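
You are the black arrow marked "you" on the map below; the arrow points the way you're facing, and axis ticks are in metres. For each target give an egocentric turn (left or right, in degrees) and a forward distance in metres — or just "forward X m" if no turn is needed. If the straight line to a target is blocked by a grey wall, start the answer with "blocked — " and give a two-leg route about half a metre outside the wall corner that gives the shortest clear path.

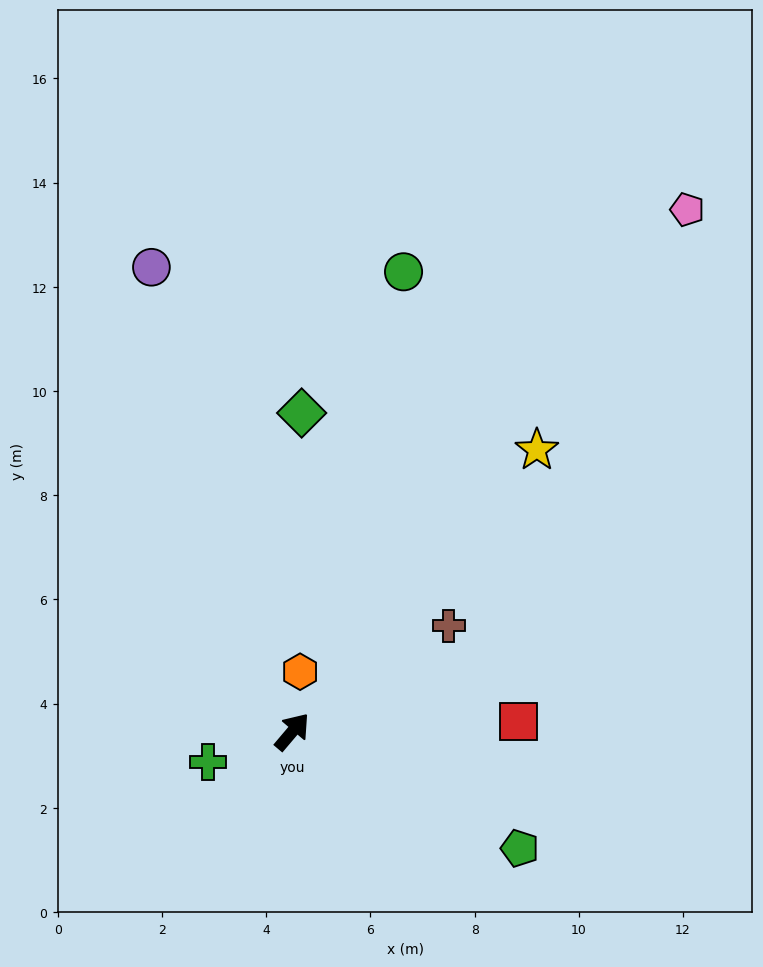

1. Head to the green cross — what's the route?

turn left 150°, forward 1.7 m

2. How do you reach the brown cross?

turn right 16°, forward 3.6 m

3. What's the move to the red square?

turn right 47°, forward 4.3 m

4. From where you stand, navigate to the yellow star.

forward 7.2 m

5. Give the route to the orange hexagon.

turn left 33°, forward 1.2 m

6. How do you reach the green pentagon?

turn right 77°, forward 4.9 m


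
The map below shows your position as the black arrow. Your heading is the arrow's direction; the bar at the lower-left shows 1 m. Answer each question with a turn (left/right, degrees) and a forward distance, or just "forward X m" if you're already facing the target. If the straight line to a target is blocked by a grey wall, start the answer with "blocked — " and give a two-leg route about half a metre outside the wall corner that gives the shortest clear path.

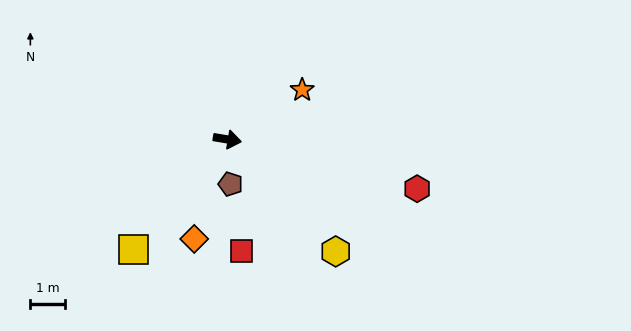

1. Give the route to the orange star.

turn left 43°, forward 2.6 m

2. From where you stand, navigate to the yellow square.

turn right 121°, forward 4.2 m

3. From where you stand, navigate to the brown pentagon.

turn right 76°, forward 1.3 m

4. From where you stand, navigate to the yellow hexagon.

turn right 36°, forward 4.5 m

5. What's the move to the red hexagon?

turn right 5°, forward 5.7 m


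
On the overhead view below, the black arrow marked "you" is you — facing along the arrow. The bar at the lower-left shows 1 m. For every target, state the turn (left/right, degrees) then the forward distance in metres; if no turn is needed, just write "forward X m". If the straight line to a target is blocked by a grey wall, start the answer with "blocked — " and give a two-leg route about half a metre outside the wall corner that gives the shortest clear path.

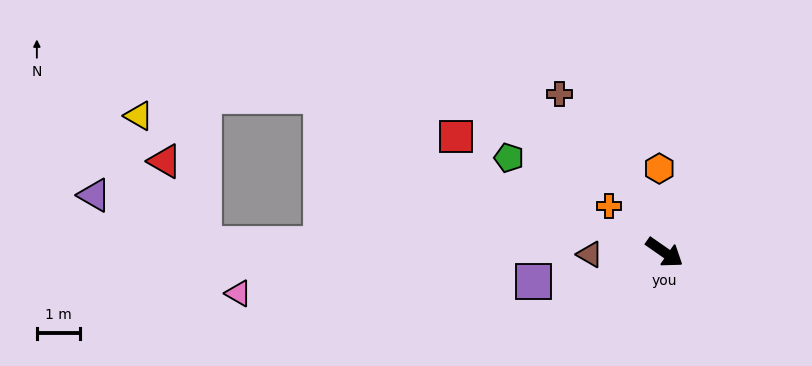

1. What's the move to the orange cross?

turn left 175°, forward 1.7 m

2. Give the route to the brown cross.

turn left 158°, forward 4.4 m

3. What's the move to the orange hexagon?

turn left 128°, forward 2.0 m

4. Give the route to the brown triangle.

turn right 144°, forward 1.7 m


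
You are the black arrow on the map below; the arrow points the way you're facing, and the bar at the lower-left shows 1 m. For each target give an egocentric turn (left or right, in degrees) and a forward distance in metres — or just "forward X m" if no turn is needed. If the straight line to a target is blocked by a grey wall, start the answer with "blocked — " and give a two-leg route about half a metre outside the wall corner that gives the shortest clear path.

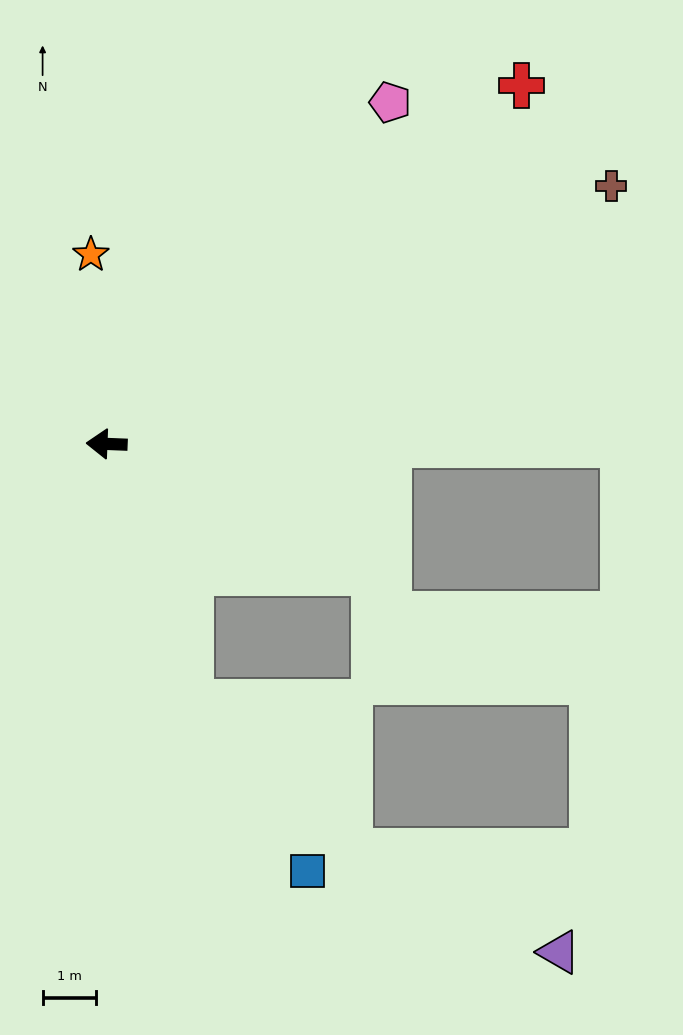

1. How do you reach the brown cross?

turn right 151°, forward 10.5 m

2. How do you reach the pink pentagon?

turn right 127°, forward 8.3 m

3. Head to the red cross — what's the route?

turn right 137°, forward 10.2 m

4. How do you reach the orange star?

turn right 83°, forward 3.5 m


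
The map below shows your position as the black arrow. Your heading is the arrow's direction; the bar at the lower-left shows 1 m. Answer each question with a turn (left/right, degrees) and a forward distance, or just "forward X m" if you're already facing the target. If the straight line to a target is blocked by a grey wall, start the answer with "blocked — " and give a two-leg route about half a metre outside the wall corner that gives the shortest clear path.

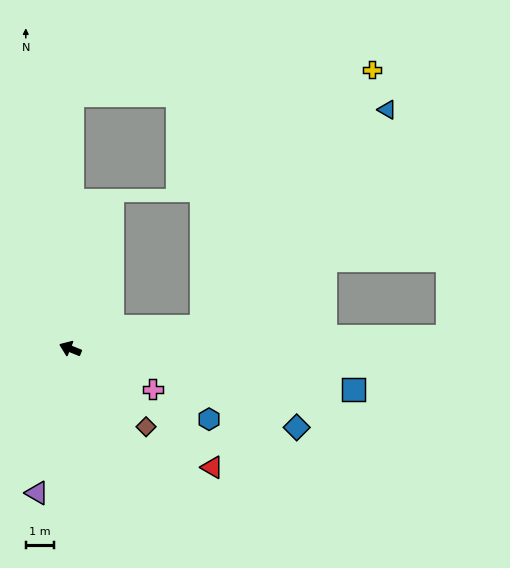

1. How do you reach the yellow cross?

blocked — turn right 148°, forward 4.8 m, then turn left 47°, forward 11.0 m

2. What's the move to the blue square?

turn right 166°, forward 10.2 m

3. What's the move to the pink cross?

turn left 176°, forward 3.3 m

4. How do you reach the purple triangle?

turn left 99°, forward 5.3 m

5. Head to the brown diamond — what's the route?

turn left 156°, forward 3.9 m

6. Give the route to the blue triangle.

blocked — turn right 148°, forward 4.8 m, then turn left 40°, forward 10.2 m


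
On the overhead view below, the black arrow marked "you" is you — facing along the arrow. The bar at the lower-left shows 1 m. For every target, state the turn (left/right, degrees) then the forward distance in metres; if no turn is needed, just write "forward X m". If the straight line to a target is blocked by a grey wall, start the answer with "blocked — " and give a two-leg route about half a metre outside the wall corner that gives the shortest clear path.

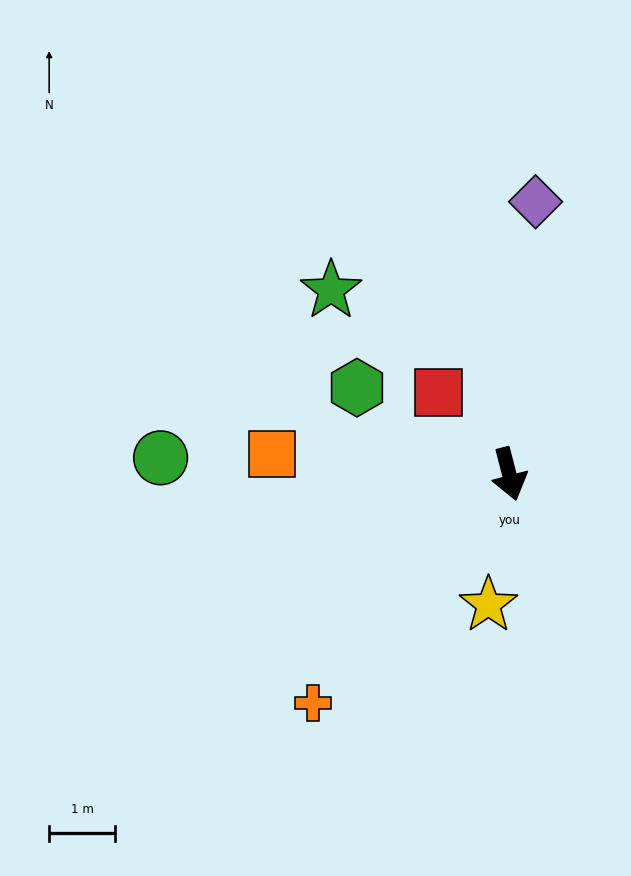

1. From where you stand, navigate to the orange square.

turn right 109°, forward 3.6 m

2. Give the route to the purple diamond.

turn left 160°, forward 4.1 m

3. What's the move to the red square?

turn right 154°, forward 1.6 m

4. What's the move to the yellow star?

turn right 24°, forward 2.0 m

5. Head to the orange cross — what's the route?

turn right 55°, forward 4.6 m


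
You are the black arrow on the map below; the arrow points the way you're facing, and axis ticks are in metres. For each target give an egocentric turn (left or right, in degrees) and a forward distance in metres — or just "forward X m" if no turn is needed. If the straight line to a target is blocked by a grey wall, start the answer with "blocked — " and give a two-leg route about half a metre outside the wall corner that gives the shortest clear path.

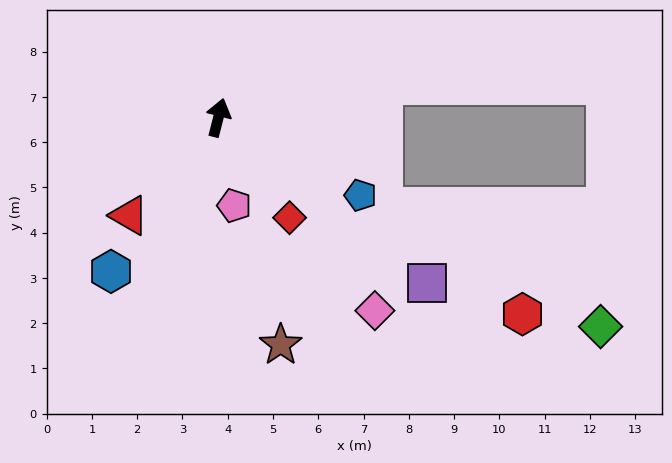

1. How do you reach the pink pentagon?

turn right 155°, forward 2.0 m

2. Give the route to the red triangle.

turn left 152°, forward 2.9 m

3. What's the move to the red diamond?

turn right 130°, forward 2.7 m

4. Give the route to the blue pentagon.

turn right 104°, forward 3.6 m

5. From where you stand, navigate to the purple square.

turn right 114°, forward 5.9 m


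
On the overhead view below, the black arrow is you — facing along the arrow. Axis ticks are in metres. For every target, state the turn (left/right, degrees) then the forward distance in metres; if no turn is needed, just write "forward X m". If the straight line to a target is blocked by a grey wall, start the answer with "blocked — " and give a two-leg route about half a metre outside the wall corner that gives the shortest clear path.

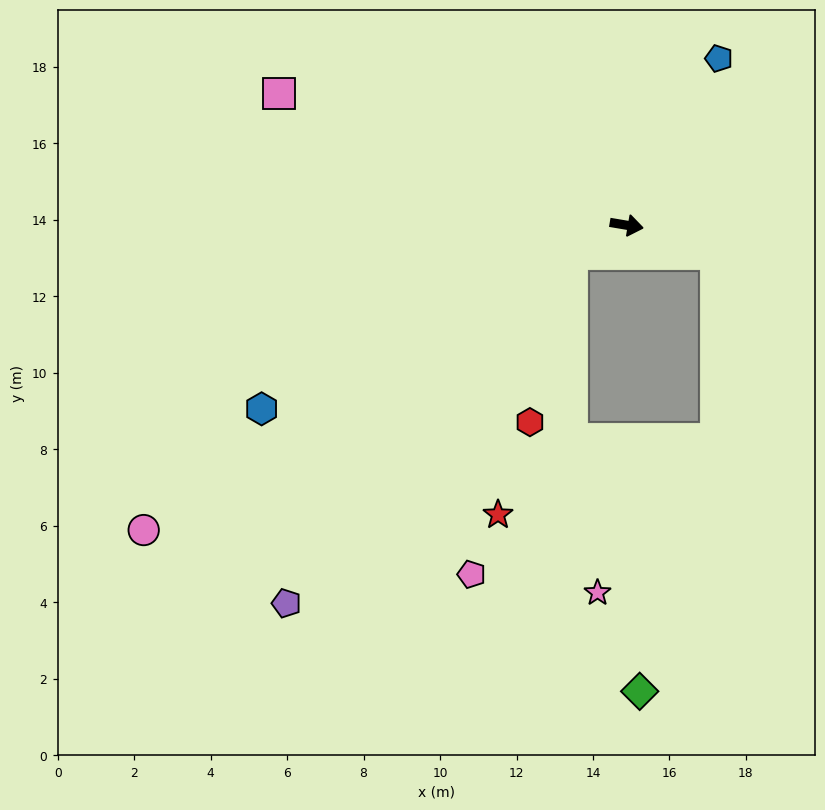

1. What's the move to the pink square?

turn left 169°, forward 9.7 m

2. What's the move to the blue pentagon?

turn left 71°, forward 5.0 m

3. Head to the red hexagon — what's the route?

blocked — turn right 143°, forward 1.6 m, then turn left 49°, forward 4.5 m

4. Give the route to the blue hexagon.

turn right 144°, forward 10.7 m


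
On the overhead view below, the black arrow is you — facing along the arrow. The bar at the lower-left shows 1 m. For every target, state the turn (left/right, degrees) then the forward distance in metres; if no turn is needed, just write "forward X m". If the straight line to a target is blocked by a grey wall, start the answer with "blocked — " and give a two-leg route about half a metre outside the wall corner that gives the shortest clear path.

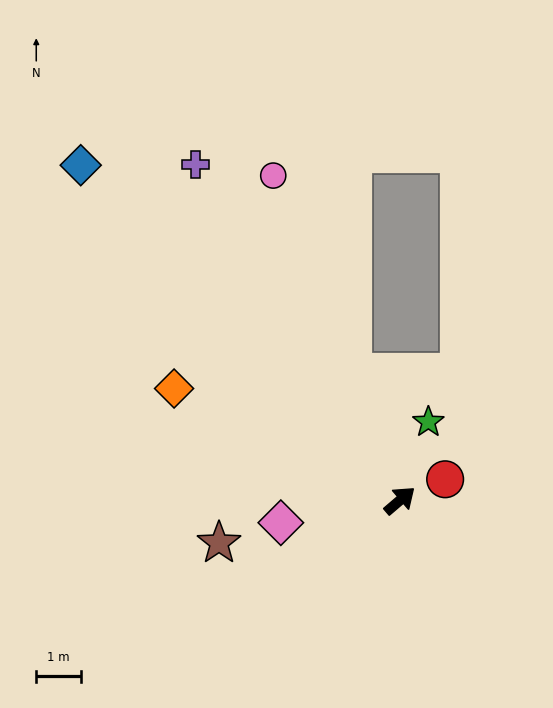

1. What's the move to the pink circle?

turn left 71°, forward 7.8 m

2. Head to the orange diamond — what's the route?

turn left 113°, forward 5.6 m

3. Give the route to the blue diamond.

turn left 93°, forward 10.3 m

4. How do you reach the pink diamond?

turn left 150°, forward 2.7 m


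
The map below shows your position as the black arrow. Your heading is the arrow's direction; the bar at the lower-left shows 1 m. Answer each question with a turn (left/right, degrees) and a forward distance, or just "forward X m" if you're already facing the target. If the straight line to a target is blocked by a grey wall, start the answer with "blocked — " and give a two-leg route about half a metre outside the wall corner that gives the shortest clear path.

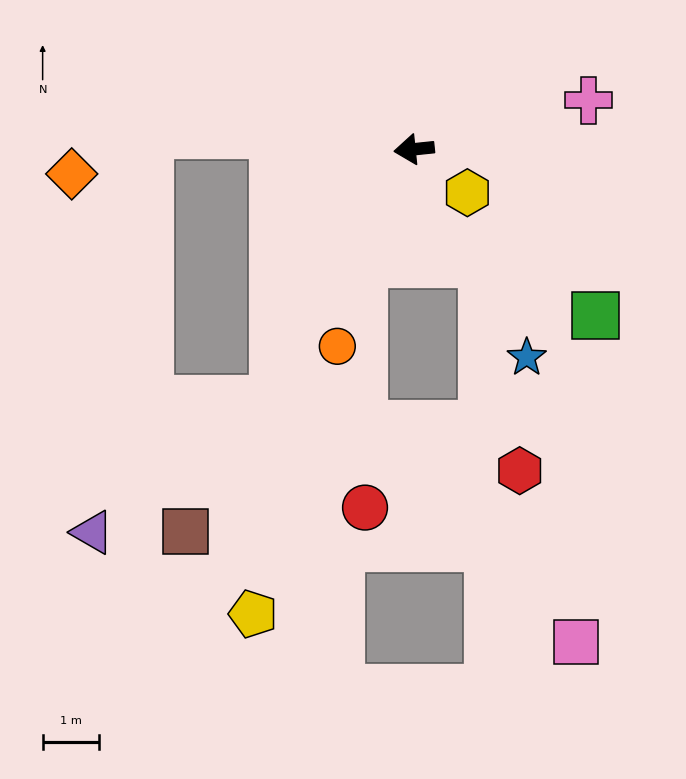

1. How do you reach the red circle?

blocked — turn left 60°, forward 2.2 m, then turn left 24°, forward 4.4 m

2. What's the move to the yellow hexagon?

turn left 135°, forward 1.2 m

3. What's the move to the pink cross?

turn right 170°, forward 3.2 m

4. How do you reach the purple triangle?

blocked — turn left 55°, forward 5.1 m, then turn right 25°, forward 4.0 m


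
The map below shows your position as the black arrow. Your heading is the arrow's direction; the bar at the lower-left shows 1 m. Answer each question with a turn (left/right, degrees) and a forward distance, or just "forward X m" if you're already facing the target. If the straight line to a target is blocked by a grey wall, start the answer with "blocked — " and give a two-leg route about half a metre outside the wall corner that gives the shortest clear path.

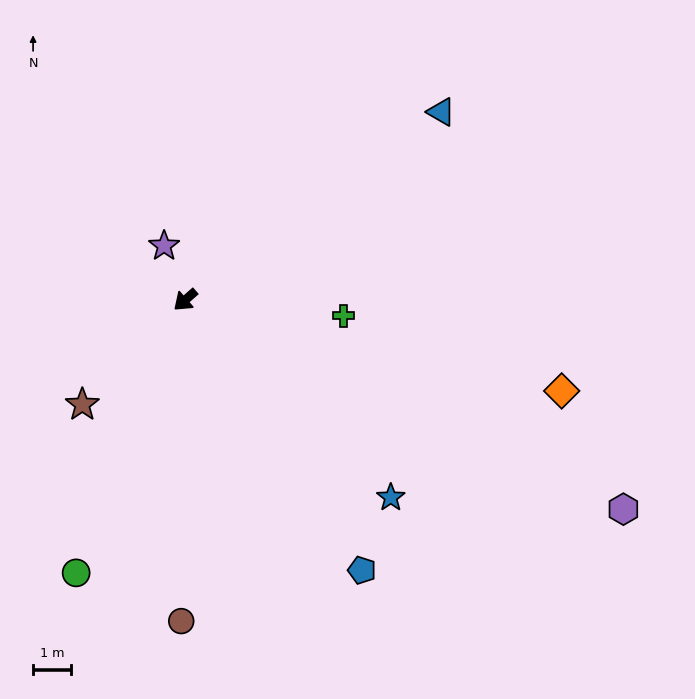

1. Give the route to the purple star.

turn right 110°, forward 1.5 m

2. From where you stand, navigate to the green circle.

turn left 27°, forward 7.7 m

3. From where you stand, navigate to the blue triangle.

turn left 175°, forward 8.3 m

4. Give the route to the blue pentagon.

turn left 82°, forward 8.5 m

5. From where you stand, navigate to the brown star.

turn left 4°, forward 3.9 m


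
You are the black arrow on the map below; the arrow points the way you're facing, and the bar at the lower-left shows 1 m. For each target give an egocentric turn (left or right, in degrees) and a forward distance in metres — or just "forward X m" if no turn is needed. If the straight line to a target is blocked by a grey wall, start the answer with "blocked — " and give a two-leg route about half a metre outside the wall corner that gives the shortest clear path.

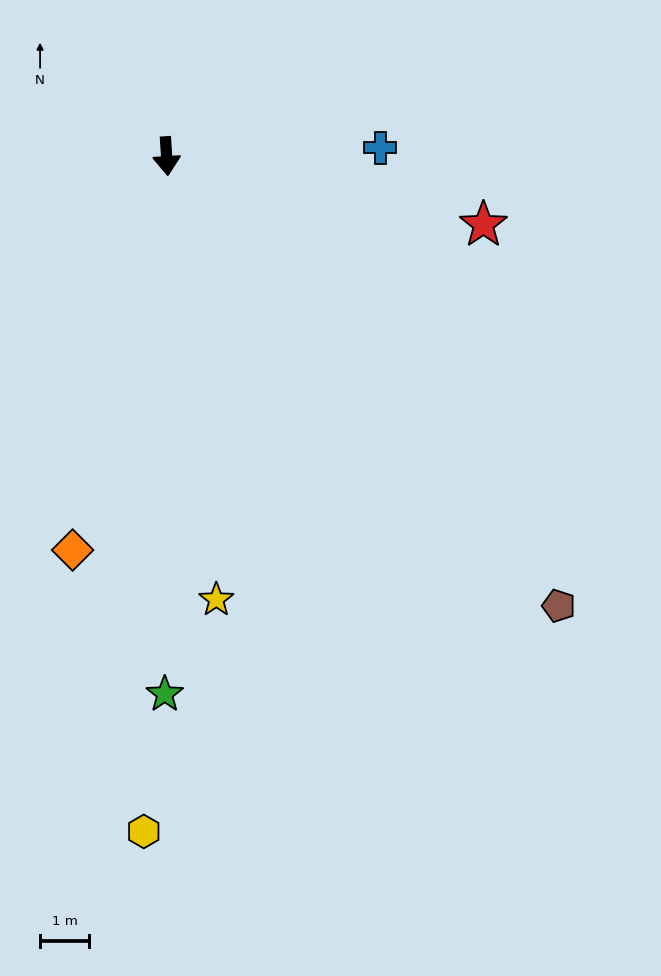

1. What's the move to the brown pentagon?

turn left 37°, forward 12.2 m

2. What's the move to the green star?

turn right 4°, forward 11.0 m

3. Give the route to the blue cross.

turn left 89°, forward 4.4 m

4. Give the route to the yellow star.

turn left 3°, forward 9.1 m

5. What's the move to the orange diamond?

turn right 17°, forward 8.3 m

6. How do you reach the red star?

turn left 74°, forward 6.6 m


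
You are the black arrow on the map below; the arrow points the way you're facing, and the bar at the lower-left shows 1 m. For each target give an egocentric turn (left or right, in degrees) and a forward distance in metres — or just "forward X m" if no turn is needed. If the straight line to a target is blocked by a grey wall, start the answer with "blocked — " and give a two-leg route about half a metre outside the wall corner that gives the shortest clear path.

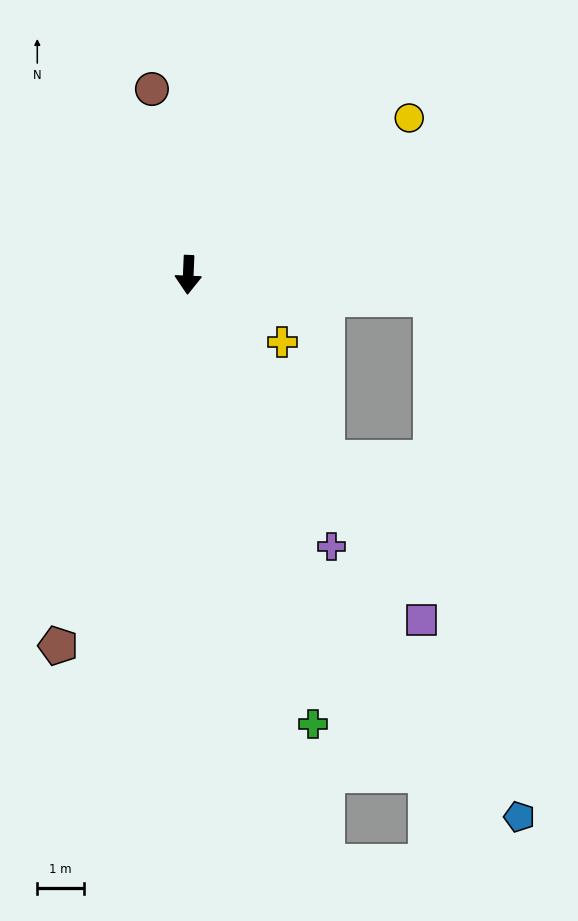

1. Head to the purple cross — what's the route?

turn left 30°, forward 6.6 m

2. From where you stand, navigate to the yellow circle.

turn left 128°, forward 5.8 m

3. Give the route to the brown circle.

turn right 167°, forward 4.1 m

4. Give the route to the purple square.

turn left 36°, forward 8.9 m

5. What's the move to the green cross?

turn left 18°, forward 10.0 m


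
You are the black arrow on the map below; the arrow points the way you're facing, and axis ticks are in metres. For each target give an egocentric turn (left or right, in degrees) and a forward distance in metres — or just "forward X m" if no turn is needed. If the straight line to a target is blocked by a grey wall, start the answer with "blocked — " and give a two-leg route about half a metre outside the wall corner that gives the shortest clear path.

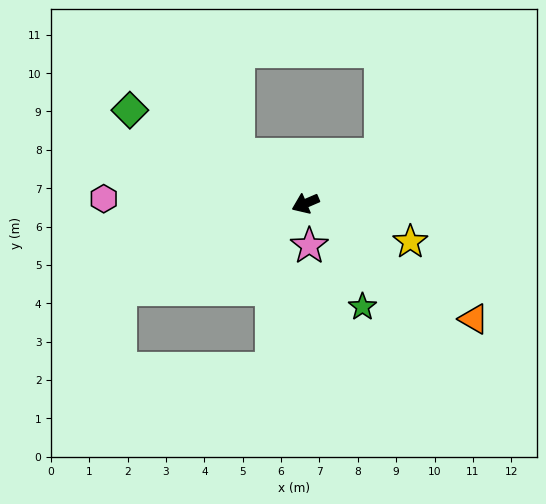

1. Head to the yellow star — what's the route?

turn left 137°, forward 2.9 m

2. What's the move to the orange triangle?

turn left 122°, forward 5.3 m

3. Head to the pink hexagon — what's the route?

turn right 25°, forward 5.3 m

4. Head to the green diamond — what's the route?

turn right 51°, forward 5.2 m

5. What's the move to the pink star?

turn left 72°, forward 1.1 m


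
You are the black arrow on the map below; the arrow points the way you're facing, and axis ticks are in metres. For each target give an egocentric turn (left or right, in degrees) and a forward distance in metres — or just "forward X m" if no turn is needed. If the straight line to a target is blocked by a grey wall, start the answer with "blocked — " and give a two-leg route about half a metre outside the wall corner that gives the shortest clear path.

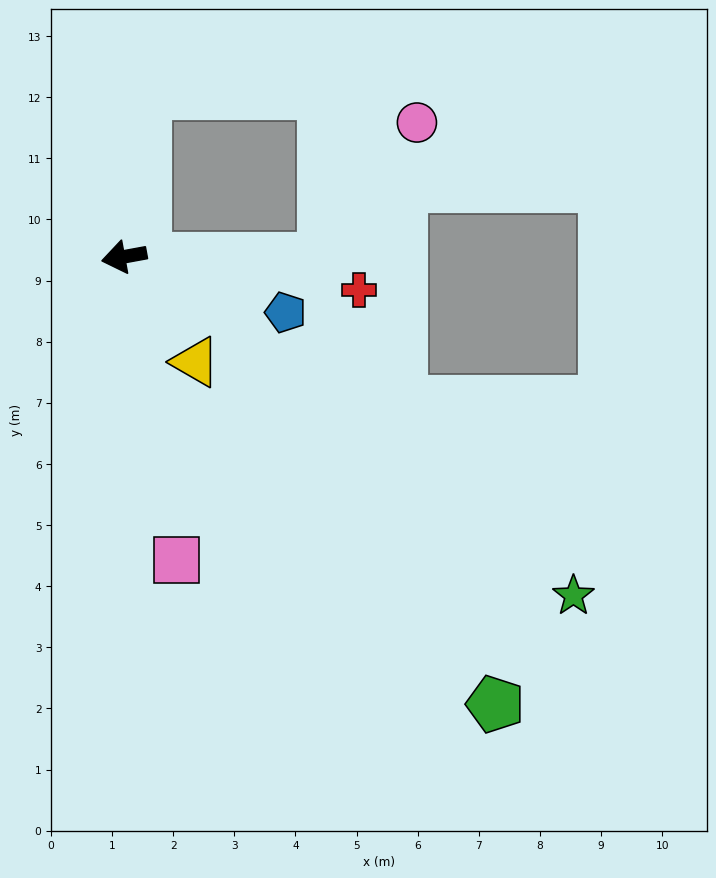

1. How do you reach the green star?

turn left 133°, forward 9.2 m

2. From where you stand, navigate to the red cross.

turn left 162°, forward 3.9 m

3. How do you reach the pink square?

turn left 89°, forward 5.0 m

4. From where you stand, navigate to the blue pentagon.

turn left 151°, forward 2.8 m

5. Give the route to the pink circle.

blocked — turn left 169°, forward 3.3 m, then turn left 56°, forward 2.7 m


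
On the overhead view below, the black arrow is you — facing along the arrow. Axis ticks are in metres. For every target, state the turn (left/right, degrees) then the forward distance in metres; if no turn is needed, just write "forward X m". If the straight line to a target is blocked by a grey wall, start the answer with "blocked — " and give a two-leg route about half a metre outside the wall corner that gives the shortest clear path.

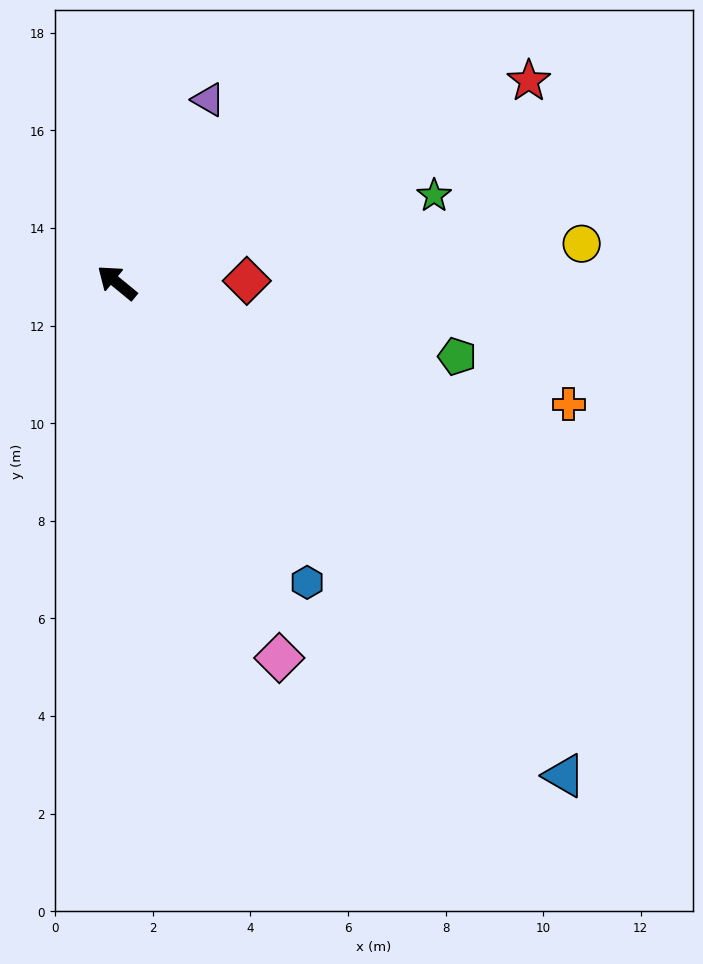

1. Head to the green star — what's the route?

turn right 125°, forward 6.7 m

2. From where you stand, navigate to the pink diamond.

turn left 153°, forward 8.4 m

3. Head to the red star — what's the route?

turn right 115°, forward 9.4 m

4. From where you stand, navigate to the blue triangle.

turn left 172°, forward 13.6 m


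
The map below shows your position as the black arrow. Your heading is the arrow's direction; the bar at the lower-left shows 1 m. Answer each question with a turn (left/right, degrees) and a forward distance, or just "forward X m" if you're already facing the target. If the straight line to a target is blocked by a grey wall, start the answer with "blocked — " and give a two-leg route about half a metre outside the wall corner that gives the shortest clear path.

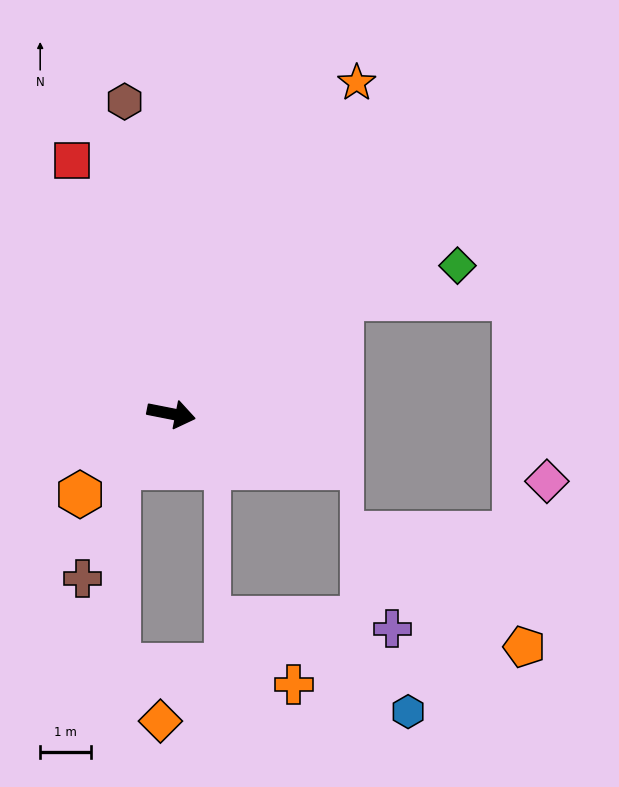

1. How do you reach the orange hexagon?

turn right 127°, forward 2.4 m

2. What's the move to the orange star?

turn left 72°, forward 7.4 m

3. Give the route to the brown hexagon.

turn left 110°, forward 6.2 m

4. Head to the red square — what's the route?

turn left 123°, forward 5.3 m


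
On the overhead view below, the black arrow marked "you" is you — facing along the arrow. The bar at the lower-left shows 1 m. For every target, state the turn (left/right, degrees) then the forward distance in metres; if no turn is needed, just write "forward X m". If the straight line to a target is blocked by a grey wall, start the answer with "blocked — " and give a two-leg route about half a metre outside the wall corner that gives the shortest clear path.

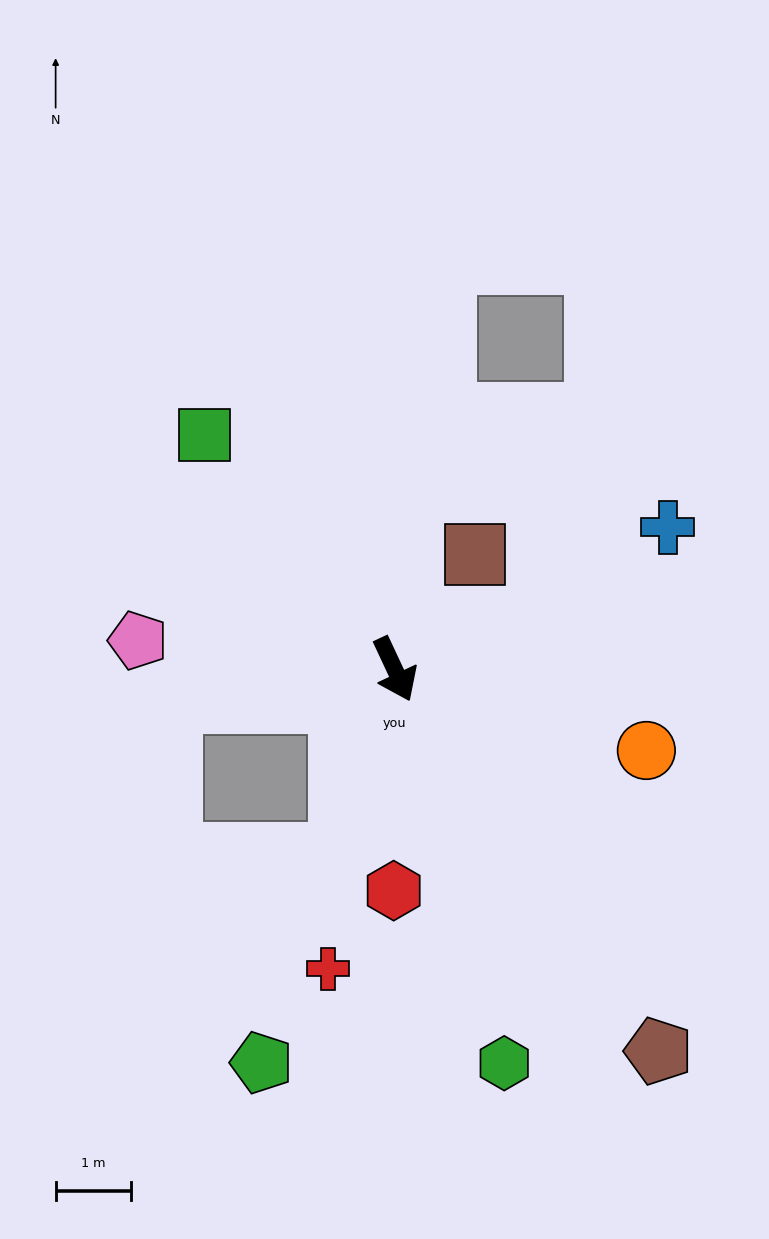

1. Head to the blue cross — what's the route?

turn left 92°, forward 4.1 m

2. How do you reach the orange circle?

turn left 47°, forward 3.5 m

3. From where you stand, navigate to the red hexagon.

turn right 25°, forward 2.9 m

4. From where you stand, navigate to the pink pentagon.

turn right 121°, forward 3.4 m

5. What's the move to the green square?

turn right 166°, forward 4.0 m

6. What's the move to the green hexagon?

turn right 10°, forward 5.4 m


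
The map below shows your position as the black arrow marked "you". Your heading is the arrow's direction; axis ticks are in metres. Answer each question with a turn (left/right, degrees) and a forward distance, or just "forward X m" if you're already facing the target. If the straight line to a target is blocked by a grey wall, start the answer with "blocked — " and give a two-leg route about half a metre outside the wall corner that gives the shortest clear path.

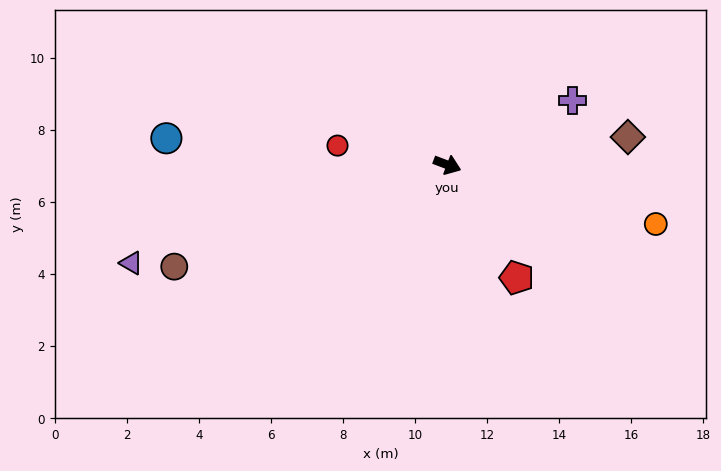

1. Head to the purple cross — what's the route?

turn left 48°, forward 3.9 m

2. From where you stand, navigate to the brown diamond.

turn left 30°, forward 5.1 m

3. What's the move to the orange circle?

turn left 5°, forward 6.0 m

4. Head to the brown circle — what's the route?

turn right 139°, forward 8.1 m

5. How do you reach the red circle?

turn right 169°, forward 3.1 m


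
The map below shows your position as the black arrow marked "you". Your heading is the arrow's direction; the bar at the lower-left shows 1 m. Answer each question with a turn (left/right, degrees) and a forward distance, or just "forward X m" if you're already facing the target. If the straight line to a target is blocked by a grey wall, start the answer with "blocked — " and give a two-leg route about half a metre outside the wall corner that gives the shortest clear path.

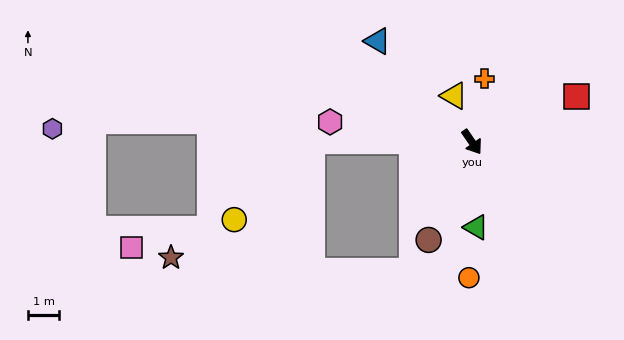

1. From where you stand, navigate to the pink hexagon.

turn right 133°, forward 4.6 m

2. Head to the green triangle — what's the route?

turn right 32°, forward 2.7 m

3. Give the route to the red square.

turn left 79°, forward 3.6 m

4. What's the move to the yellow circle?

blocked — turn right 125°, forward 5.1 m, then turn left 46°, forward 3.5 m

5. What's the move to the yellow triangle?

turn left 167°, forward 1.6 m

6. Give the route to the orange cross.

turn left 134°, forward 2.1 m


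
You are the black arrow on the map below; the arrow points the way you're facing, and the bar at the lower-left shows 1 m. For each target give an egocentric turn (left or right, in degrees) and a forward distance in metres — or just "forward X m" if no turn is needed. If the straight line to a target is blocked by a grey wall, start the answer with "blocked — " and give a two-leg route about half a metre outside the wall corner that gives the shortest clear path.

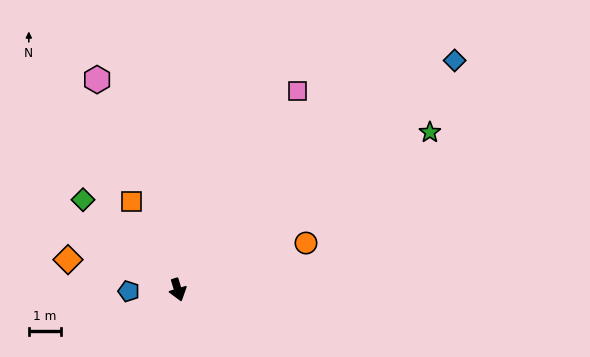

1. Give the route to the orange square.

turn right 169°, forward 3.1 m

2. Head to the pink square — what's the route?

turn left 132°, forward 7.3 m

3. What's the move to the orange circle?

turn left 93°, forward 4.3 m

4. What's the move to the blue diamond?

turn left 113°, forward 11.3 m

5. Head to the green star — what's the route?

turn left 105°, forward 9.3 m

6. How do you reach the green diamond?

turn right 150°, forward 4.1 m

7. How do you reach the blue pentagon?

turn right 105°, forward 1.5 m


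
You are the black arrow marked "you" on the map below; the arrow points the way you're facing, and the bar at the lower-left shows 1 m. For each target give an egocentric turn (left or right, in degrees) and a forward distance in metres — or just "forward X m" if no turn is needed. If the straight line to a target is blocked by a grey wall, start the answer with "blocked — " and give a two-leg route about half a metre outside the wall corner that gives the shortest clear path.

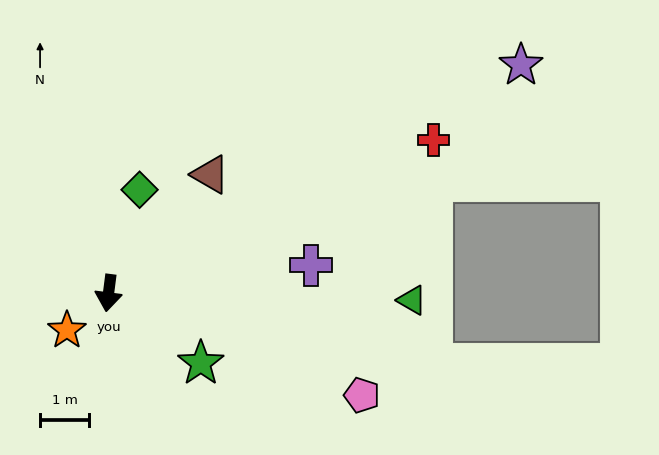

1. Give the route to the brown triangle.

turn left 147°, forward 3.2 m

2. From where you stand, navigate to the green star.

turn left 60°, forward 2.4 m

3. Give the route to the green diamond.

turn left 171°, forward 2.2 m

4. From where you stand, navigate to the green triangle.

turn left 96°, forward 6.2 m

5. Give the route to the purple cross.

turn left 105°, forward 4.2 m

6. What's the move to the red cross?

turn left 123°, forward 7.3 m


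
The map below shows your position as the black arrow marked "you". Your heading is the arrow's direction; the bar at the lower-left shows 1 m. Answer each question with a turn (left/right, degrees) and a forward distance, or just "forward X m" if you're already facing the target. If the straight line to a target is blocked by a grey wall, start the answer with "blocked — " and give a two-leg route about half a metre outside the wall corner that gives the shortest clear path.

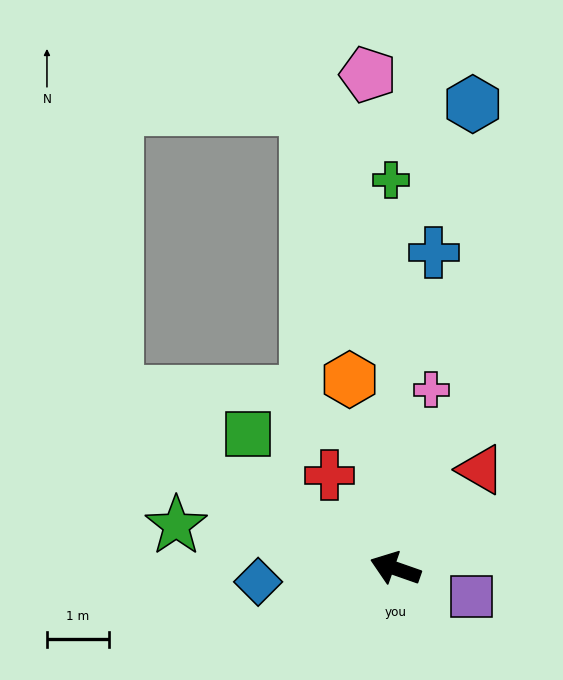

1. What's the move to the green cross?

turn right 70°, forward 6.2 m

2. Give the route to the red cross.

turn right 35°, forward 1.8 m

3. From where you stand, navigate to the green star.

turn left 8°, forward 3.6 m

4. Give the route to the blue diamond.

turn left 25°, forward 2.2 m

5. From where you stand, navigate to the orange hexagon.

turn right 57°, forward 3.1 m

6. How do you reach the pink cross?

turn right 82°, forward 2.9 m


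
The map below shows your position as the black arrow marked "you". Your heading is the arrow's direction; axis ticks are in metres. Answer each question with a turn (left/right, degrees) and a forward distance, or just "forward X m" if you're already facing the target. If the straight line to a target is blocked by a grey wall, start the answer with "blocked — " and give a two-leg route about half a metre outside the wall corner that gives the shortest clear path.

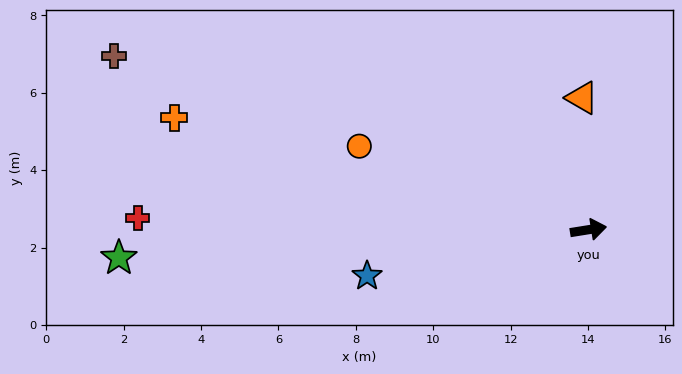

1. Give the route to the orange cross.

turn left 156°, forward 11.1 m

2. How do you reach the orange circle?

turn left 151°, forward 6.3 m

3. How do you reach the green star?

turn left 174°, forward 12.2 m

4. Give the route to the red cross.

turn left 169°, forward 11.7 m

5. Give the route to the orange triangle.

turn left 84°, forward 3.4 m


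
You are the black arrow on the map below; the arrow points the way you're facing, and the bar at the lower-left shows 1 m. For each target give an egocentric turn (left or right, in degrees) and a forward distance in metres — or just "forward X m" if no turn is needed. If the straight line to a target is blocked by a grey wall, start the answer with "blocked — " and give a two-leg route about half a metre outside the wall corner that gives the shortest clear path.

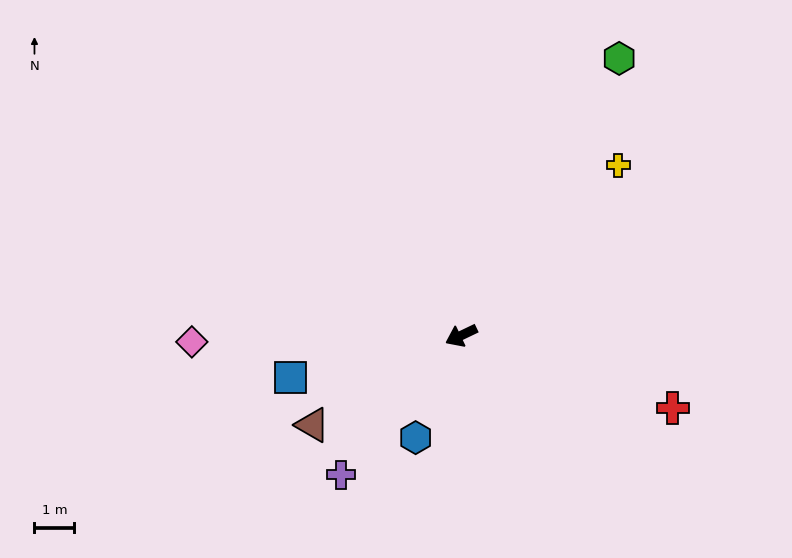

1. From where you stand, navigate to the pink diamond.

turn right 24°, forward 6.8 m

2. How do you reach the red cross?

turn left 135°, forward 5.6 m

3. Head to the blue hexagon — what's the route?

turn left 40°, forward 2.8 m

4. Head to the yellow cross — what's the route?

turn right 158°, forward 5.8 m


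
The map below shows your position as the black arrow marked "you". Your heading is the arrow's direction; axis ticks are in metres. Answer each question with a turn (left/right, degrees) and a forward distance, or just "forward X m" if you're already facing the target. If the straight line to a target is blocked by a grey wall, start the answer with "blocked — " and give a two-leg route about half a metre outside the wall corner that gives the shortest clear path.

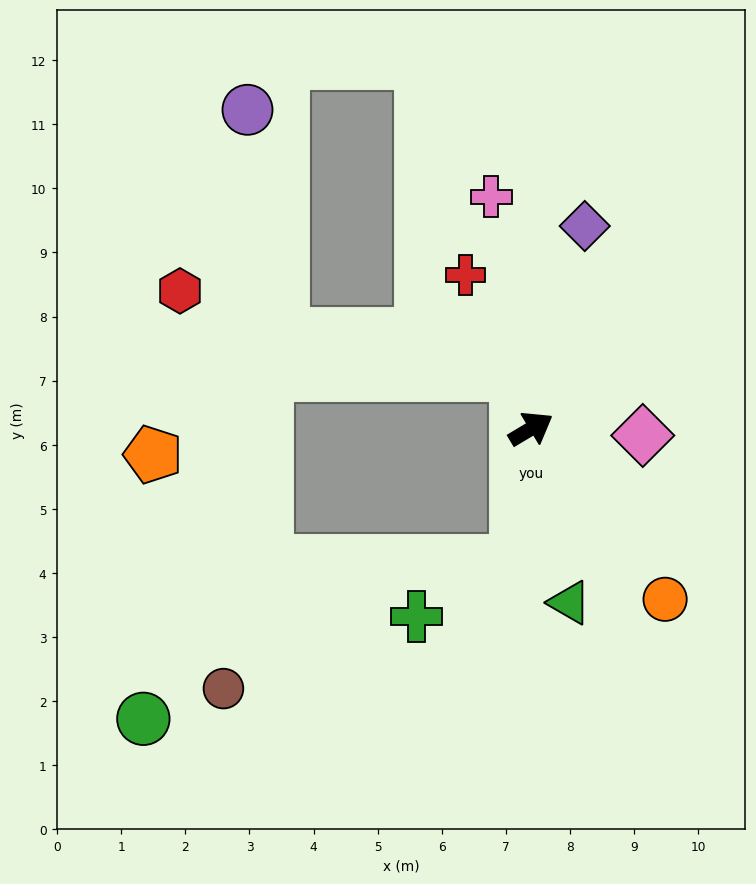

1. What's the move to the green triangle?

turn right 108°, forward 2.8 m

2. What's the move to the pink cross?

turn left 69°, forward 3.7 m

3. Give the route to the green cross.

blocked — turn right 127°, forward 2.1 m, then turn right 56°, forward 1.8 m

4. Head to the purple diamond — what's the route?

turn left 44°, forward 3.3 m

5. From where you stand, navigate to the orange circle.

turn right 83°, forward 3.4 m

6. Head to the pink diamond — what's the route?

turn right 34°, forward 1.7 m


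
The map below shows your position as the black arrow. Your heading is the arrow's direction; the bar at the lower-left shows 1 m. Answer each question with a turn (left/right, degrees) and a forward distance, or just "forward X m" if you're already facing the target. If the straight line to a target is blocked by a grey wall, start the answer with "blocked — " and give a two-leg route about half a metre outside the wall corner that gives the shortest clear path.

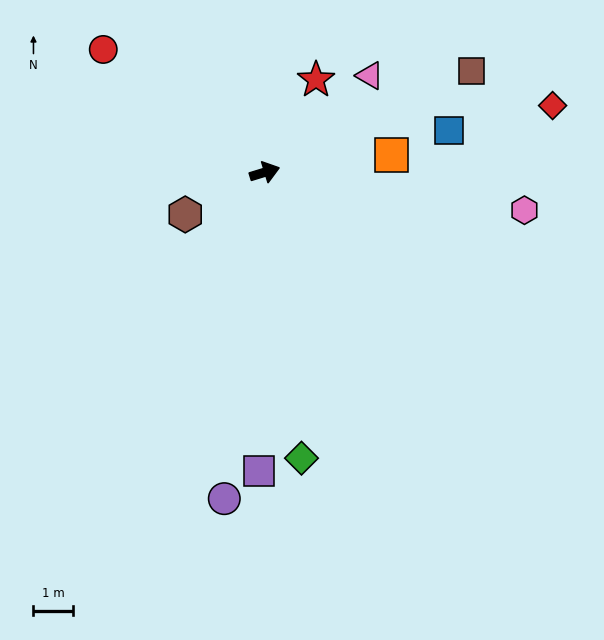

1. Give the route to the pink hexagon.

turn right 25°, forward 6.6 m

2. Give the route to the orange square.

turn right 9°, forward 3.2 m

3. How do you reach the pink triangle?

turn left 26°, forward 3.6 m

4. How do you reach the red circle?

turn left 126°, forward 5.1 m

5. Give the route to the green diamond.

turn right 100°, forward 7.2 m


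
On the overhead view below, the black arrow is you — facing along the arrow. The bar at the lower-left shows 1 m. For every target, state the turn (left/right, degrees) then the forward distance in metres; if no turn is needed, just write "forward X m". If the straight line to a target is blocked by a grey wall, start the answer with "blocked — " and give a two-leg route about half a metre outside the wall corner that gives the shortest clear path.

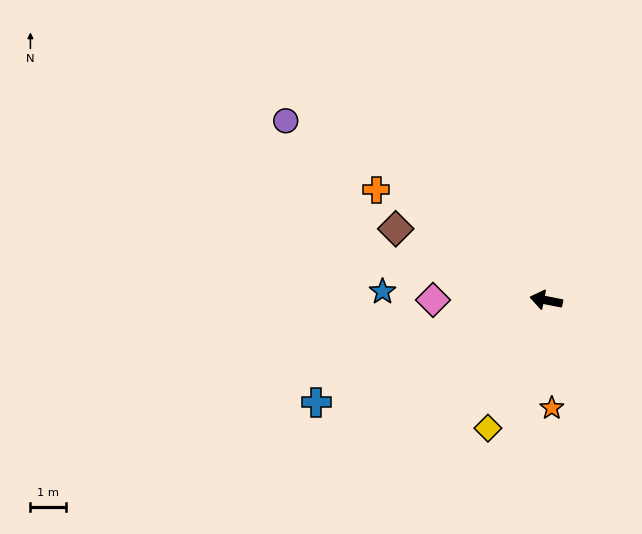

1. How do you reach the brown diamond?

turn right 14°, forward 4.7 m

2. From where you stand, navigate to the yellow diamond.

turn left 77°, forward 4.0 m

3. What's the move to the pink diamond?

turn left 11°, forward 3.2 m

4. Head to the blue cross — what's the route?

turn left 35°, forward 7.1 m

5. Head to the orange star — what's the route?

turn left 104°, forward 3.0 m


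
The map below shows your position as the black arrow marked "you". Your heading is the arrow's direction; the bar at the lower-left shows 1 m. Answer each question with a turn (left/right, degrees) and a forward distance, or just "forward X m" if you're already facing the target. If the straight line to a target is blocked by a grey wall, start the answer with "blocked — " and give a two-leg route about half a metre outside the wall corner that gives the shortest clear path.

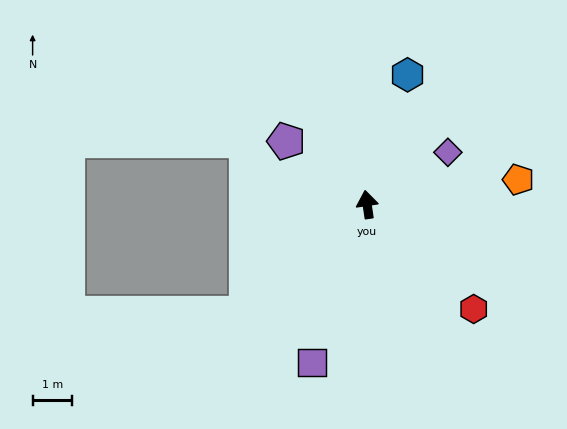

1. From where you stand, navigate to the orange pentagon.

turn right 89°, forward 3.9 m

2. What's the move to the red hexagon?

turn right 143°, forward 3.8 m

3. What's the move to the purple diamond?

turn right 66°, forward 2.4 m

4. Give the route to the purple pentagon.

turn left 44°, forward 2.6 m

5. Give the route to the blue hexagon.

turn right 26°, forward 3.4 m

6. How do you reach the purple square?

turn left 152°, forward 4.2 m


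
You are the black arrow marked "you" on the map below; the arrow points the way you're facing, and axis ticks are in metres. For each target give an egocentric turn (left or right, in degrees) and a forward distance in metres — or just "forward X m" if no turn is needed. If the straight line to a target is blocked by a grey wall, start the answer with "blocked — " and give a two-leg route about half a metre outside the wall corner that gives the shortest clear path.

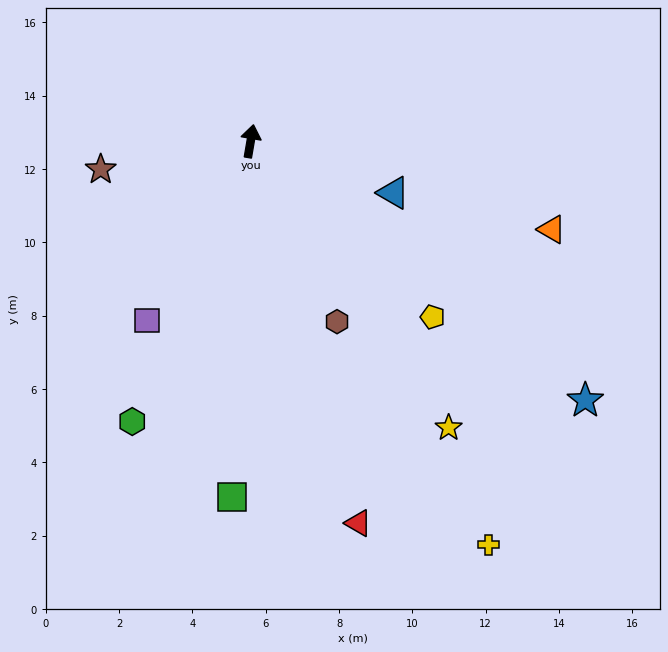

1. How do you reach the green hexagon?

turn left 167°, forward 8.3 m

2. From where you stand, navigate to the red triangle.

turn right 155°, forward 10.8 m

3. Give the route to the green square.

turn right 173°, forward 9.7 m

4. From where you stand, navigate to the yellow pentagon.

turn right 124°, forward 6.9 m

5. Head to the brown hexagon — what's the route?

turn right 145°, forward 5.5 m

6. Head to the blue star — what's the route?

turn right 118°, forward 11.5 m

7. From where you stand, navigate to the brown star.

turn left 110°, forward 4.2 m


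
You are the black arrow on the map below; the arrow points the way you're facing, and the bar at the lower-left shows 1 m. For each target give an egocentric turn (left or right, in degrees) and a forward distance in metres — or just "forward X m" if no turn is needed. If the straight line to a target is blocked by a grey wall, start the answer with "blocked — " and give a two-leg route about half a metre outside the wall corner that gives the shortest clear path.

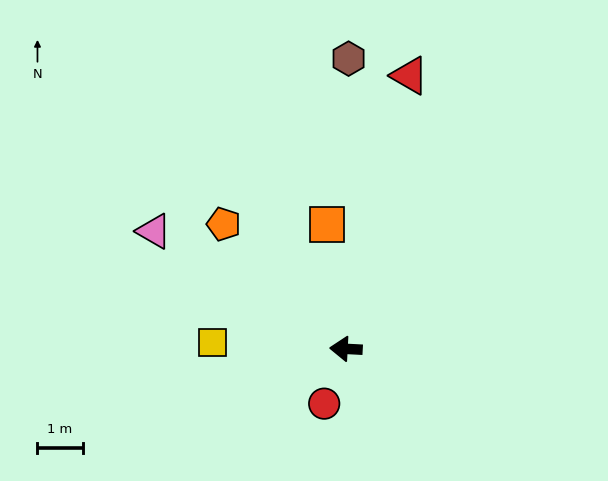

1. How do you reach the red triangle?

turn right 100°, forward 6.2 m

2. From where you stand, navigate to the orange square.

turn right 78°, forward 2.8 m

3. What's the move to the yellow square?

forward 3.0 m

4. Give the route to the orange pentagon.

turn right 43°, forward 3.9 m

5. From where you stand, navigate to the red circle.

turn left 71°, forward 1.3 m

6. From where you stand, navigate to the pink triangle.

turn right 29°, forward 5.0 m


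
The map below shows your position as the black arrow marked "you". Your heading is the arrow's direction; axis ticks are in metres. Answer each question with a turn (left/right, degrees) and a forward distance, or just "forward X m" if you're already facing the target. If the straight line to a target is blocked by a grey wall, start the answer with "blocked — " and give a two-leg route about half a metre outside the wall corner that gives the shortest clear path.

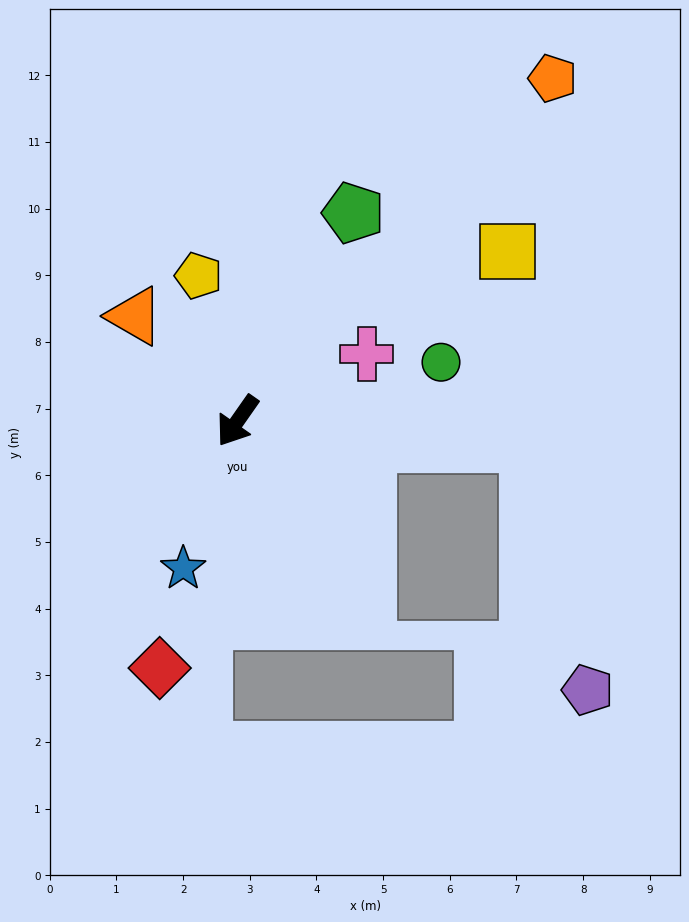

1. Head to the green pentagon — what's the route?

turn right 174°, forward 3.6 m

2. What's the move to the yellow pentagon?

turn right 130°, forward 2.3 m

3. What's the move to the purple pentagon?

blocked — turn left 121°, forward 4.4 m, then turn right 72°, forward 3.8 m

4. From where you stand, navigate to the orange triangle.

turn right 101°, forward 2.2 m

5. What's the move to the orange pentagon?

turn left 172°, forward 7.0 m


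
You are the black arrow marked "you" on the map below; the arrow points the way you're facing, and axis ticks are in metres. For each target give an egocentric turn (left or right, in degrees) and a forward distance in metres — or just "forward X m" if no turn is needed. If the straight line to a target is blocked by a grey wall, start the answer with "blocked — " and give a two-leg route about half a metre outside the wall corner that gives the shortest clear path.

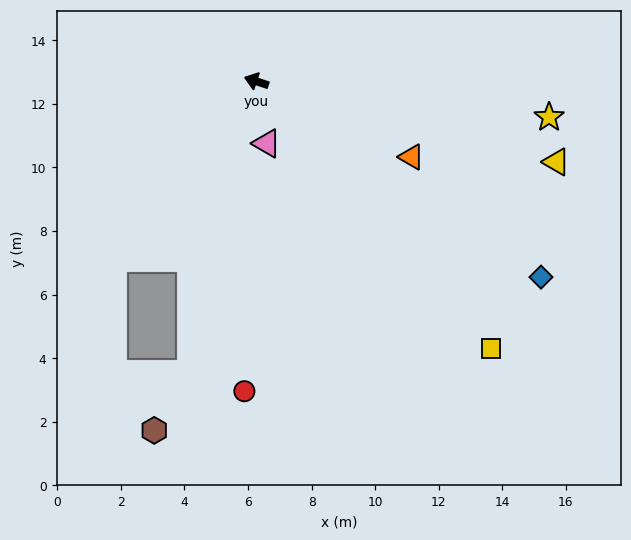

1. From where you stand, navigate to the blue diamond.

turn left 164°, forward 10.9 m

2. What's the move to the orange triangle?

turn left 172°, forward 5.4 m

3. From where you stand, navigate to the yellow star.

turn right 169°, forward 9.3 m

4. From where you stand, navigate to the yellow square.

turn left 150°, forward 11.2 m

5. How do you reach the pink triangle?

turn left 118°, forward 2.0 m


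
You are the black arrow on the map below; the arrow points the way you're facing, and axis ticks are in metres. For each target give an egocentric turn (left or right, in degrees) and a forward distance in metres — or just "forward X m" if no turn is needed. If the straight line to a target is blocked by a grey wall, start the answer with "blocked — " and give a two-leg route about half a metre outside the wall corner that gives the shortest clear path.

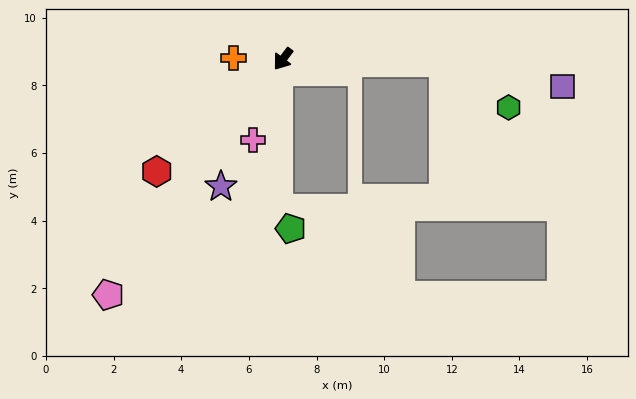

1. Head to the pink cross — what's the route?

turn left 17°, forward 2.6 m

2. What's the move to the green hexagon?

blocked — turn left 126°, forward 4.7 m, then turn right 33°, forward 2.3 m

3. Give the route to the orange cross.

turn right 54°, forward 1.5 m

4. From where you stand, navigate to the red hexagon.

turn right 11°, forward 5.0 m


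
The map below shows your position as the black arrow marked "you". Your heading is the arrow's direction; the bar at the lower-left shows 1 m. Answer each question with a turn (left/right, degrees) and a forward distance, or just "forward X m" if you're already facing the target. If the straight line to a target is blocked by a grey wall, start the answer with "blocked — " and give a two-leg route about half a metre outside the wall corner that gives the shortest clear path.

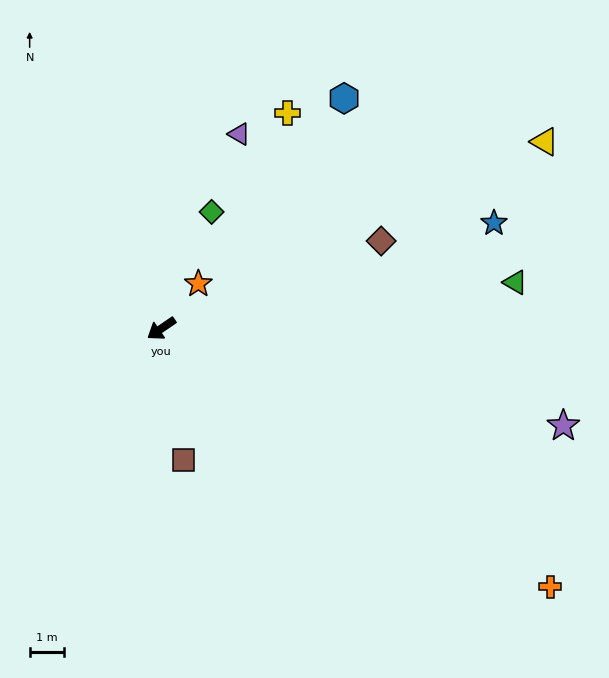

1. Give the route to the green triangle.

turn left 153°, forward 10.4 m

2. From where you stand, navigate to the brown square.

turn left 65°, forward 3.9 m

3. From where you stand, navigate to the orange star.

turn right 164°, forward 1.7 m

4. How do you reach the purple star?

turn left 132°, forward 12.0 m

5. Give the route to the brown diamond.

turn left 167°, forward 6.9 m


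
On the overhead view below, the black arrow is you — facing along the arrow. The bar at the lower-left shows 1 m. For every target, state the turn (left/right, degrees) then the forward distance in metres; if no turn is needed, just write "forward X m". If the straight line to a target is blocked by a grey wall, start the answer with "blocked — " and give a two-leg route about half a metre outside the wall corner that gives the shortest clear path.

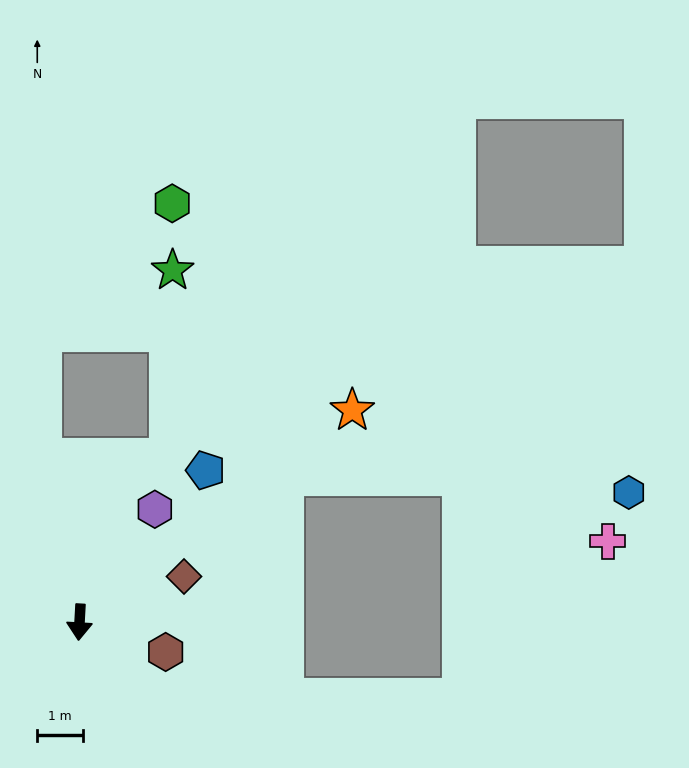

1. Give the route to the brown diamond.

turn left 117°, forward 2.5 m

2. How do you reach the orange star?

turn left 131°, forward 7.6 m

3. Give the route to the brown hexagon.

turn left 74°, forward 2.0 m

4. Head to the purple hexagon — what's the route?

turn left 149°, forward 3.0 m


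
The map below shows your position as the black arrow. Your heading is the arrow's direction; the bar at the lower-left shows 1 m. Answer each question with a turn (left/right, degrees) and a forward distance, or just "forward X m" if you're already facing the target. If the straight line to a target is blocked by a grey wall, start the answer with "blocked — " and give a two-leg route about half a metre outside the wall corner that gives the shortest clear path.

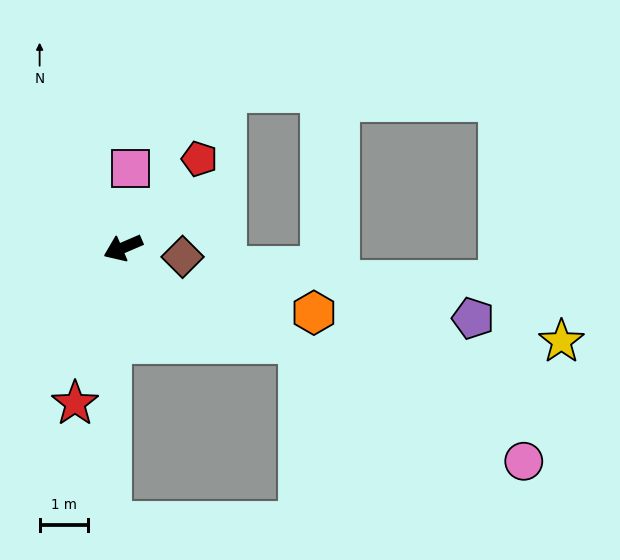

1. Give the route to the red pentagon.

turn right 154°, forward 2.4 m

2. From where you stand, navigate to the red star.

turn left 50°, forward 3.4 m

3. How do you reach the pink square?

turn right 119°, forward 1.6 m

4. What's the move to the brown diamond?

turn left 148°, forward 1.3 m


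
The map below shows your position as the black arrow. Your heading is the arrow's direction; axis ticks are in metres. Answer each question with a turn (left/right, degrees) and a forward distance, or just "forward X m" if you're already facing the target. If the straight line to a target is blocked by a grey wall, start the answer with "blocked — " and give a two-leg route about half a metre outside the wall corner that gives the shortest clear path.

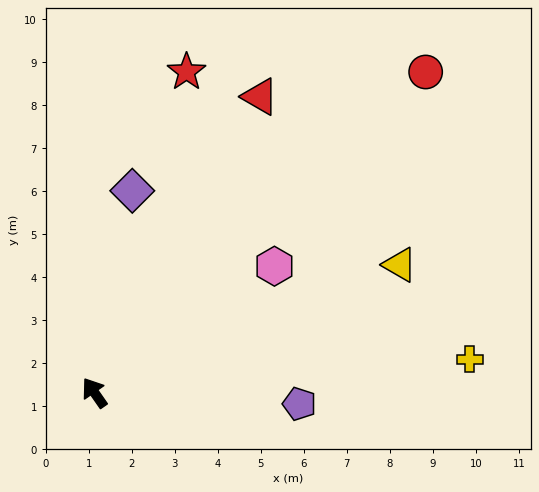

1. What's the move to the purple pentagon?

turn right 128°, forward 4.8 m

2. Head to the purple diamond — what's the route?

turn right 45°, forward 4.8 m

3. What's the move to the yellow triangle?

turn right 102°, forward 7.7 m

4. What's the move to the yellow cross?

turn right 120°, forward 8.8 m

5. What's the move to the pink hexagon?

turn right 90°, forward 5.1 m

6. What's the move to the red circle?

turn right 81°, forward 10.7 m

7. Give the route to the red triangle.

turn right 64°, forward 7.9 m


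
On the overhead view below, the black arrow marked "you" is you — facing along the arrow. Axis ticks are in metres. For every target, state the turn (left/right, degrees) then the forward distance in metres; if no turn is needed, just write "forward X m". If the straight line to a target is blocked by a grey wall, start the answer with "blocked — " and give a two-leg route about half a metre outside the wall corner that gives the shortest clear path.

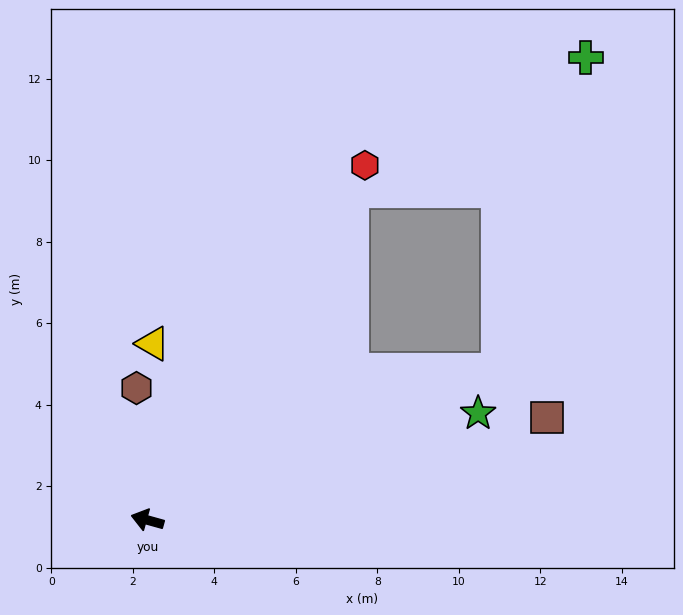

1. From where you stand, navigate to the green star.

turn right 147°, forward 8.5 m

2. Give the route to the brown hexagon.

turn right 70°, forward 3.3 m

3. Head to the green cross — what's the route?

blocked — turn right 141°, forward 9.4 m, then turn left 51°, forward 8.0 m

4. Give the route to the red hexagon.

turn right 106°, forward 10.2 m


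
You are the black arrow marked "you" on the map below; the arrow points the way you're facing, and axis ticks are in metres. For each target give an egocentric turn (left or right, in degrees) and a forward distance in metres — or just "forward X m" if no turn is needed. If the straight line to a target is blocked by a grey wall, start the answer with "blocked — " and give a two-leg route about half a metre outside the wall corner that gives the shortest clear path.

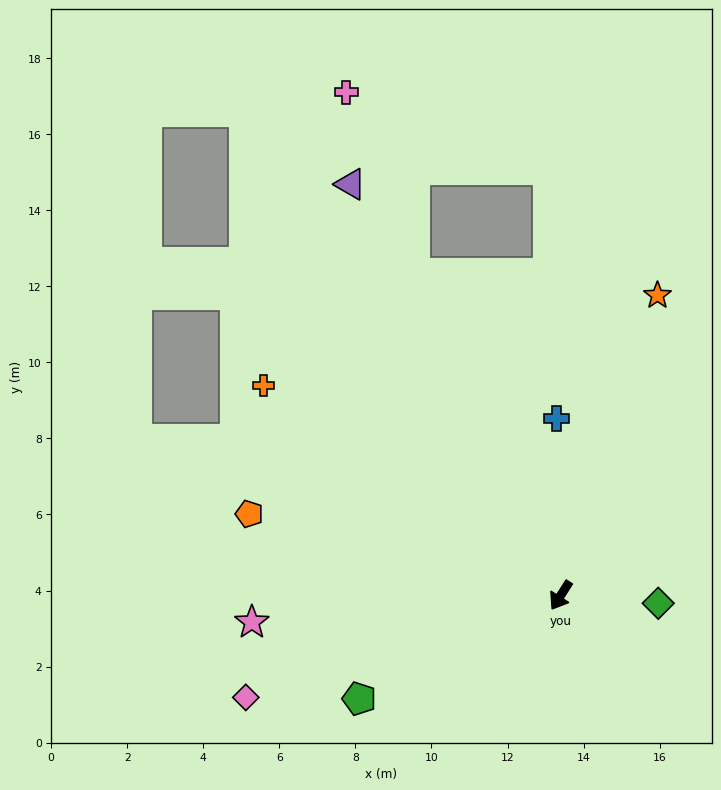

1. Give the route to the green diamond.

turn left 118°, forward 2.6 m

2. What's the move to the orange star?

turn right 165°, forward 8.3 m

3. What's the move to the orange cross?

turn right 93°, forward 9.6 m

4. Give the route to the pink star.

turn right 53°, forward 8.2 m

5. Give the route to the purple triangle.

turn right 120°, forward 12.1 m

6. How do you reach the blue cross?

turn right 146°, forward 4.7 m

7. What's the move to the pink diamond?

turn right 40°, forward 8.7 m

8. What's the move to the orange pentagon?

turn right 72°, forward 8.5 m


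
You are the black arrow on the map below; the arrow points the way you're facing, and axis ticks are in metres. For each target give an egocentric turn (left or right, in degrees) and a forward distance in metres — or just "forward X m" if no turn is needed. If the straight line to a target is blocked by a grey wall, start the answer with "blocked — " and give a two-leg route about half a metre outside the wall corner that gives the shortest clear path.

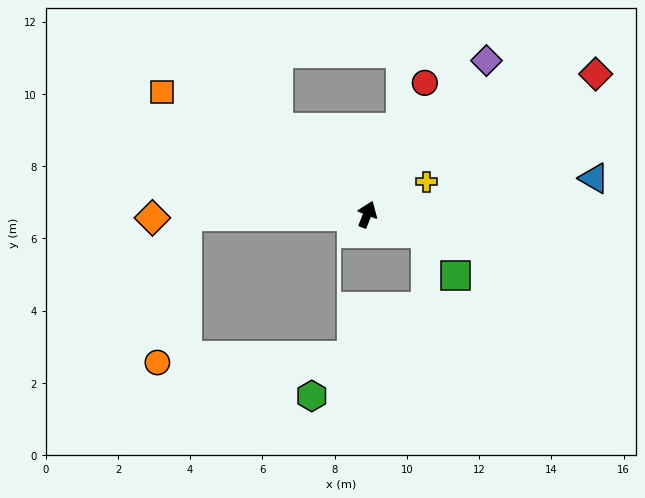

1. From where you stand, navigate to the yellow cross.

turn right 40°, forward 1.9 m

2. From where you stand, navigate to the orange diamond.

turn left 112°, forward 5.9 m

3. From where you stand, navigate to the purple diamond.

turn right 16°, forward 5.4 m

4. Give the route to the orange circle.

blocked — turn left 112°, forward 5.0 m, then turn left 78°, forward 4.1 m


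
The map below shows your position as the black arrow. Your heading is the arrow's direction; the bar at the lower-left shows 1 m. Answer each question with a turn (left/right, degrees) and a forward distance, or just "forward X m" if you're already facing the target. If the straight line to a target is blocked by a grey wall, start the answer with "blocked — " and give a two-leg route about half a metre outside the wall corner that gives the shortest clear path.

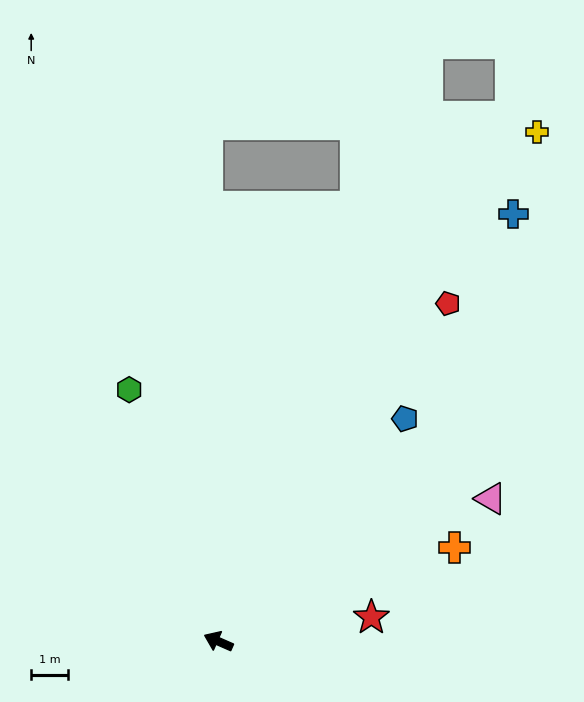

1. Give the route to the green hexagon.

turn right 47°, forward 7.2 m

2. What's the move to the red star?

turn right 147°, forward 4.2 m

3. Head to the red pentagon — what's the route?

turn right 101°, forward 11.1 m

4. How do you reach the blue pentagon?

turn right 106°, forward 7.9 m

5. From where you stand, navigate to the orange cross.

turn right 135°, forward 6.9 m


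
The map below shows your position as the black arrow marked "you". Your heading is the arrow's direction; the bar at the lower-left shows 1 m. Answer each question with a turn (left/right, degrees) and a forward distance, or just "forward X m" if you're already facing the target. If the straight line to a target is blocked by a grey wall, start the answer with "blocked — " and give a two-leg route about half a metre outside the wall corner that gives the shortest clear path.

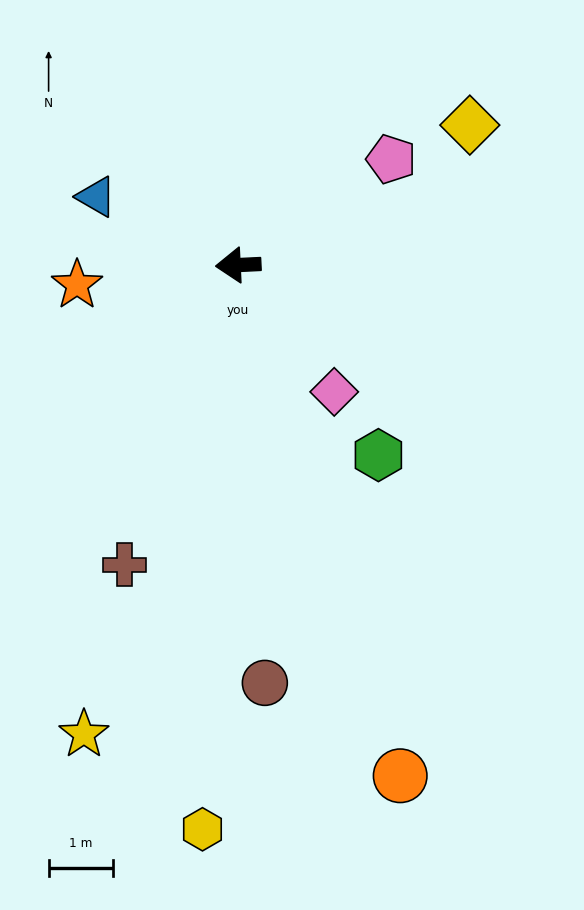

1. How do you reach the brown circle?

turn left 91°, forward 6.5 m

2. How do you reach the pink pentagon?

turn right 148°, forward 2.9 m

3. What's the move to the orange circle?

turn left 105°, forward 8.3 m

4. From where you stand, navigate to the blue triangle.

turn right 28°, forward 2.4 m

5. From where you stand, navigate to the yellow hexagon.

turn left 84°, forward 8.7 m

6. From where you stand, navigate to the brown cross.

turn left 66°, forward 4.9 m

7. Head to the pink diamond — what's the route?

turn left 124°, forward 2.5 m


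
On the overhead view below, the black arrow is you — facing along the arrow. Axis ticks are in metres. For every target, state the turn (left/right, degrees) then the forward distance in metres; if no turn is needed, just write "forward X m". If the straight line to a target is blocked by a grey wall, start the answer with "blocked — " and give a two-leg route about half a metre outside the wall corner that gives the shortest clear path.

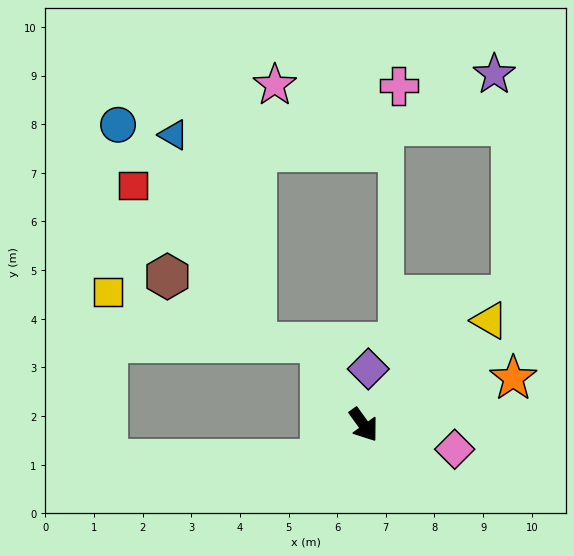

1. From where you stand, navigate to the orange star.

turn left 71°, forward 3.2 m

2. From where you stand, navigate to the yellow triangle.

turn left 94°, forward 3.4 m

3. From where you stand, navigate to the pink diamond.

turn left 39°, forward 1.9 m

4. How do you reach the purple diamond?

turn left 139°, forward 1.2 m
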